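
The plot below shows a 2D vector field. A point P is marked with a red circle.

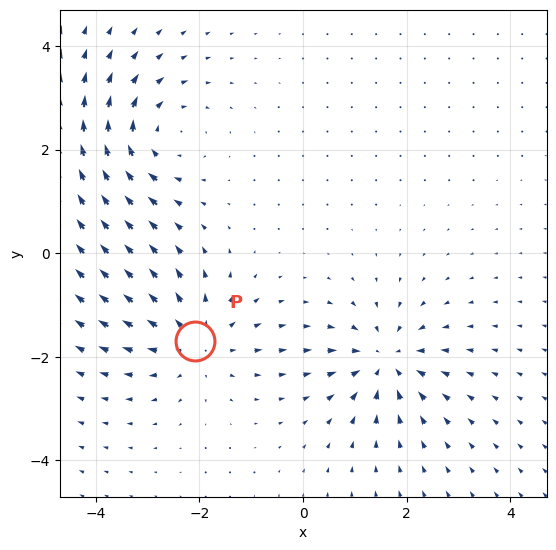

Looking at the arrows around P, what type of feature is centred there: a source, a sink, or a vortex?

At P (-2.1, -1.7) the arrows spread outward. Divergence about +4, curl ≈0 — positive divergence with near-zero curl is a source.

source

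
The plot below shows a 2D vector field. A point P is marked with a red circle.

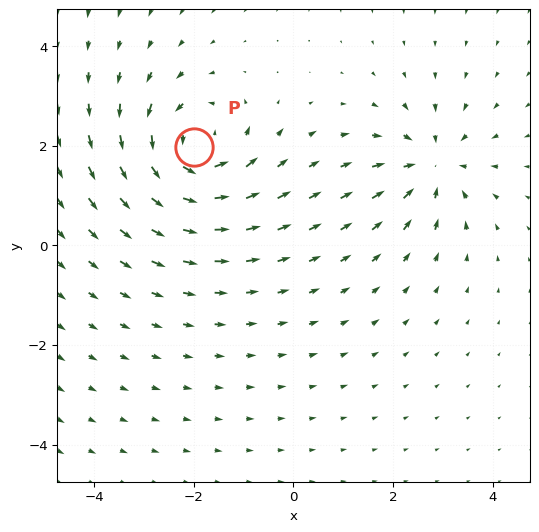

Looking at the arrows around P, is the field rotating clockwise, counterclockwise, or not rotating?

counterclockwise

Near P at (-2.0, 2.0) the arrows circulate counterclockwise. The curl (z-component) there is about +5; positive curl means counterclockwise rotation.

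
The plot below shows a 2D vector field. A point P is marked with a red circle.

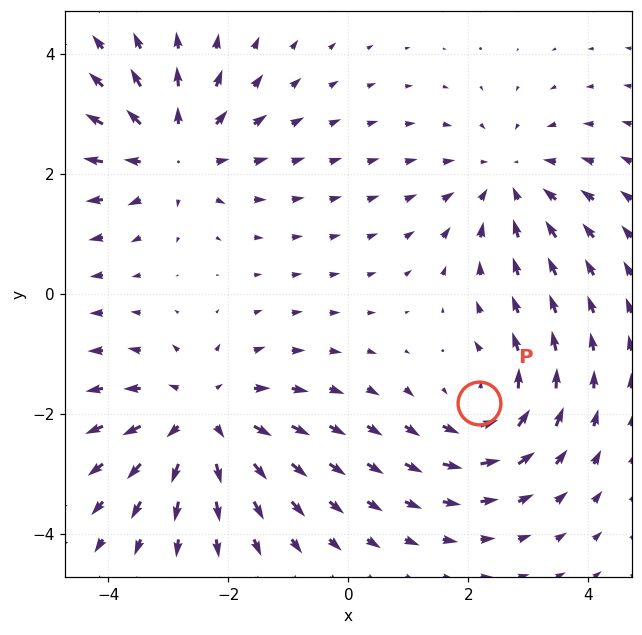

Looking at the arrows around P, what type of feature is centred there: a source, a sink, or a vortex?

vortex

At P (2.2, -1.8) the arrows circulate counterclockwise. Divergence ≈0, curl about +4 — near-zero divergence with nonzero curl is a vortex.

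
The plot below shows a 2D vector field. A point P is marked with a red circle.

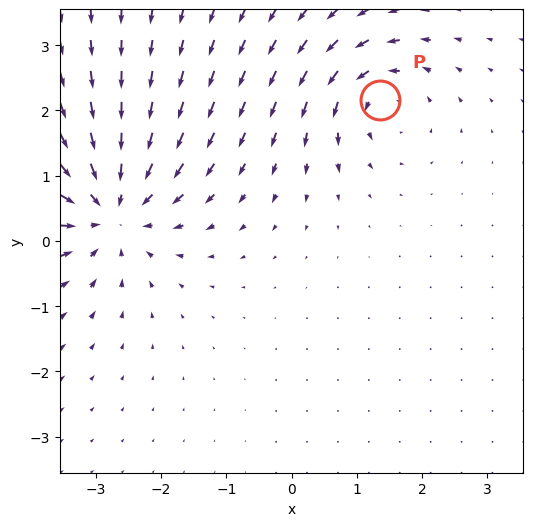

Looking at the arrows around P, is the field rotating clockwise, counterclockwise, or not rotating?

Near P at (1.4, 2.2) the arrows circulate counterclockwise. The curl (z-component) there is about +4; positive curl means counterclockwise rotation.

counterclockwise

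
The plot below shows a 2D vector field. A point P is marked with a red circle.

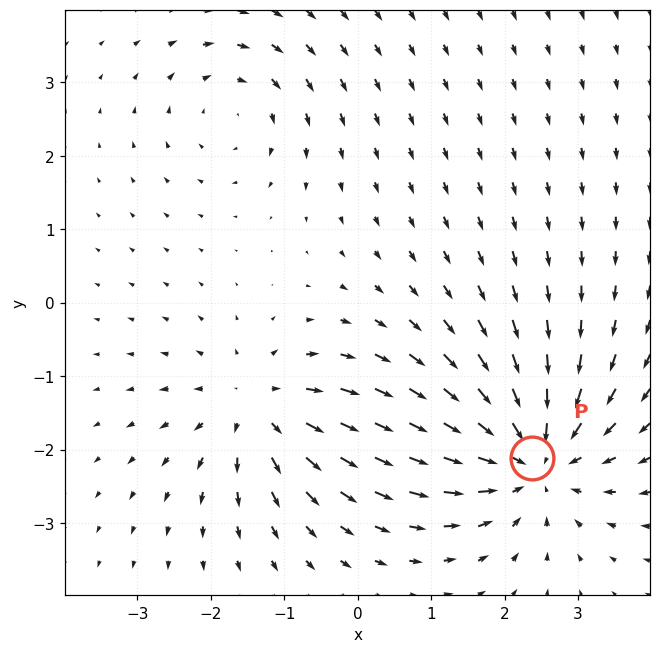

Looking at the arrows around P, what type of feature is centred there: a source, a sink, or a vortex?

At P (2.4, -2.1) the arrows converge inward. Divergence about -5, curl ≈0 — negative divergence with near-zero curl is a sink.

sink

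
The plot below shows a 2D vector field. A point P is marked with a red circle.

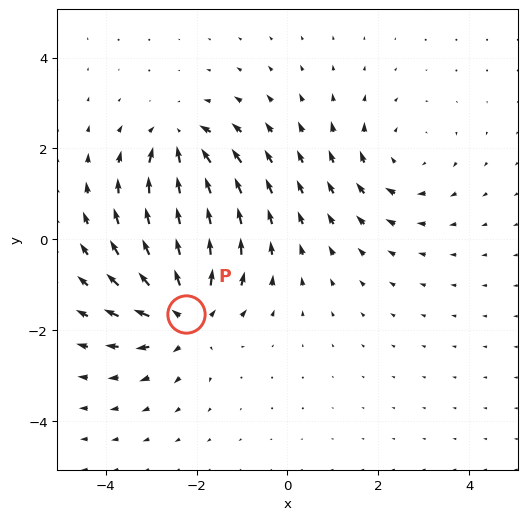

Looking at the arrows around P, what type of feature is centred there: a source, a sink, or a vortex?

source

At P (-2.2, -1.6) the arrows spread outward. Divergence about +5, curl ≈0 — positive divergence with near-zero curl is a source.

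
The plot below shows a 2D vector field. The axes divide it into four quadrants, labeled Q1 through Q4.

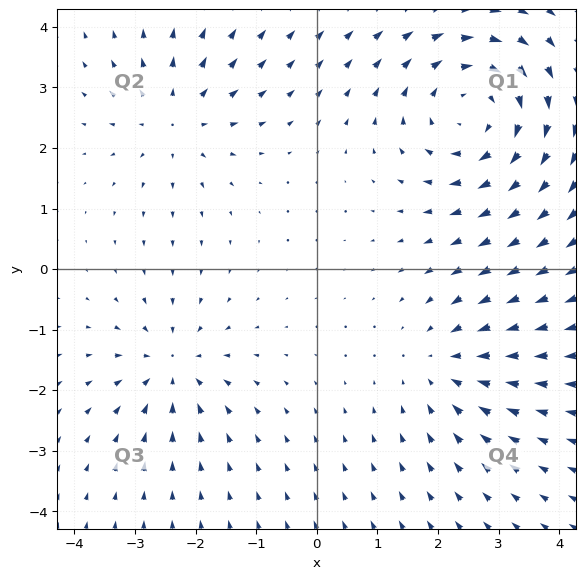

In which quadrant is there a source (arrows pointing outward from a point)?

Q2

The source sits at approximately (-2.3, 2.5), which lies in quadrant Q2. The divergence there is about +3, positive as expected for a source.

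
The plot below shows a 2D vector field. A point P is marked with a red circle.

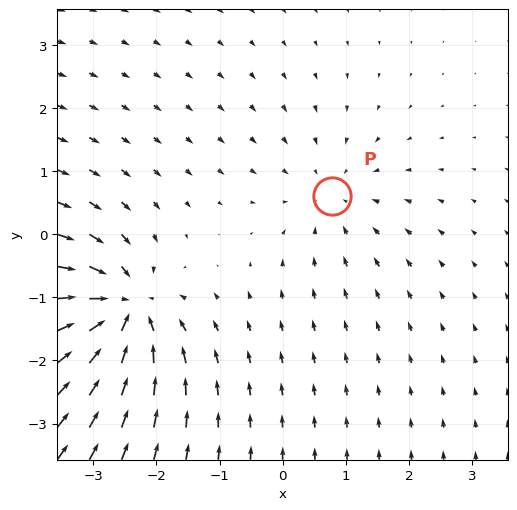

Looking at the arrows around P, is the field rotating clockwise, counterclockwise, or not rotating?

Near P at (0.8, 0.6) the arrows show no circulation. The curl there is ≈0.

not rotating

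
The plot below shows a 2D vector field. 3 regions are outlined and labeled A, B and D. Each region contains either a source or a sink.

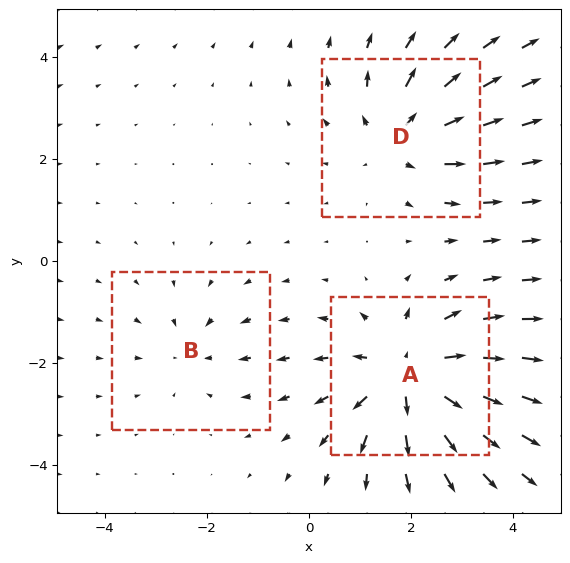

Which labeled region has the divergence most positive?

A

Divergence at each region's feature centre — A: about +5, B: about -2, D: about +3. Region A is most positive.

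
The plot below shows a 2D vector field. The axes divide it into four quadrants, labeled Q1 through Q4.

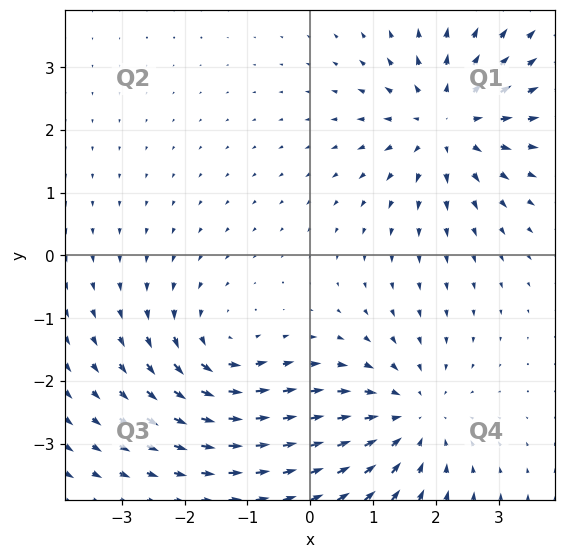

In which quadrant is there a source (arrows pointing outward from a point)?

The source sits at approximately (2.2, 2.1), which lies in quadrant Q1. The divergence there is about +5, positive as expected for a source.

Q1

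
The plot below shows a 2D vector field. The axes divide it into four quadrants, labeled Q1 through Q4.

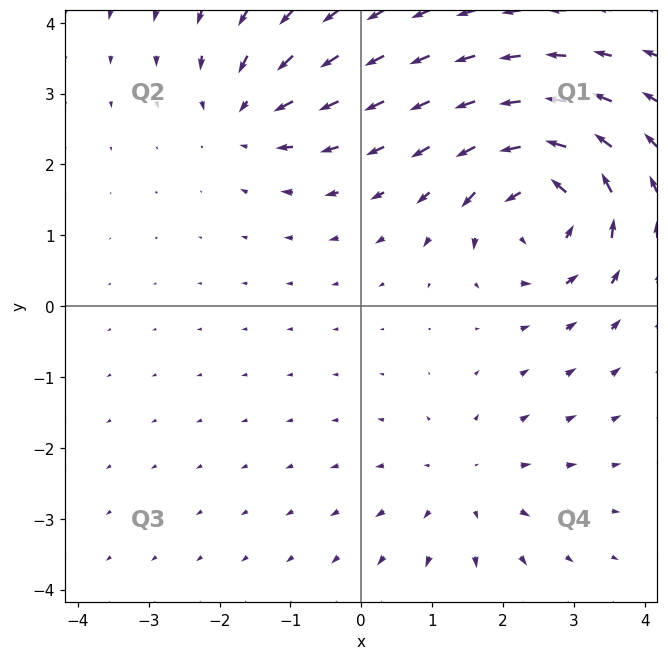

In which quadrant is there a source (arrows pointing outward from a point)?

Q4

The source sits at approximately (1.5, -2.5), which lies in quadrant Q4. The divergence there is about +2, positive as expected for a source.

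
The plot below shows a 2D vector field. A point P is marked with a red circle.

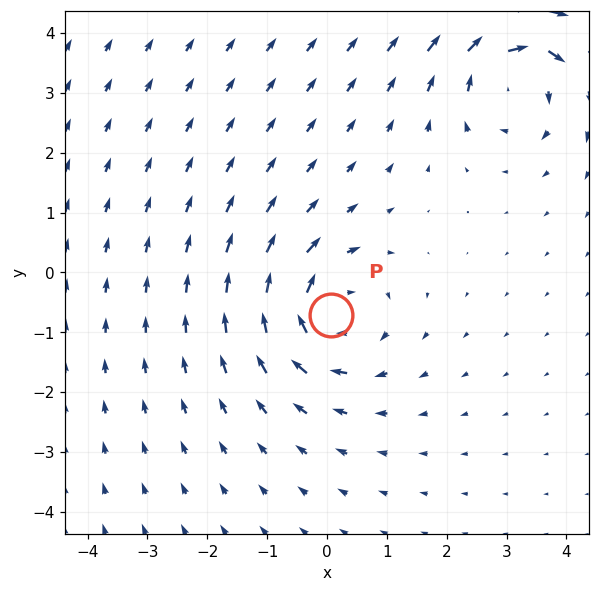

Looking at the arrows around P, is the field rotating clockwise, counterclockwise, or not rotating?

Near P at (0.1, -0.7) the arrows circulate clockwise. The curl (z-component) there is about -5; negative curl means clockwise rotation.

clockwise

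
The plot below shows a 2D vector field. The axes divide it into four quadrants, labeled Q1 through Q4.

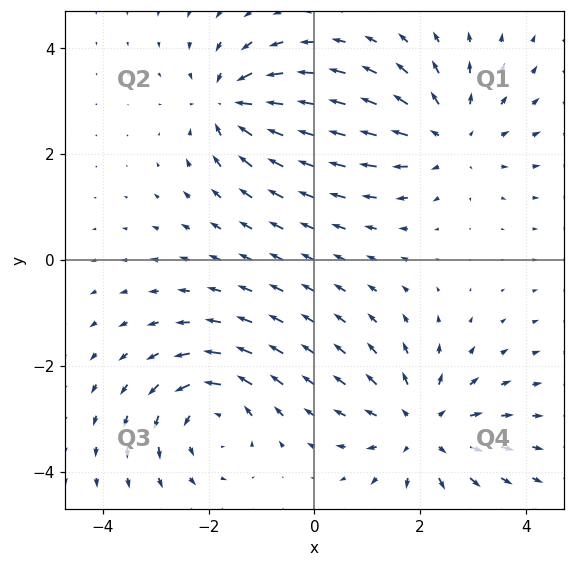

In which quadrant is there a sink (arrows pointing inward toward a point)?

Q2

The sink sits at approximately (-1.6, 3.0), which lies in quadrant Q2. The divergence there is about -4, negative as expected for a sink.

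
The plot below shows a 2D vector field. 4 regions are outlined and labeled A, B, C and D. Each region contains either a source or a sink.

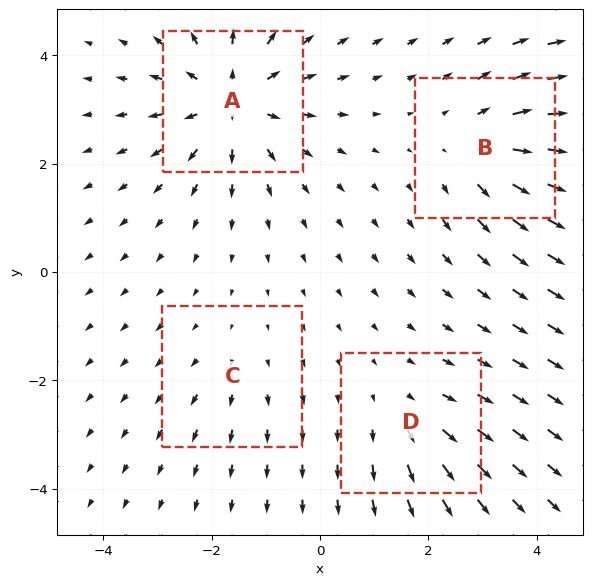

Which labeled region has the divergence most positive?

A

Divergence at each region's feature centre — A: about +6, B: about +4, C: about +2, D: about +3. Region A is most positive.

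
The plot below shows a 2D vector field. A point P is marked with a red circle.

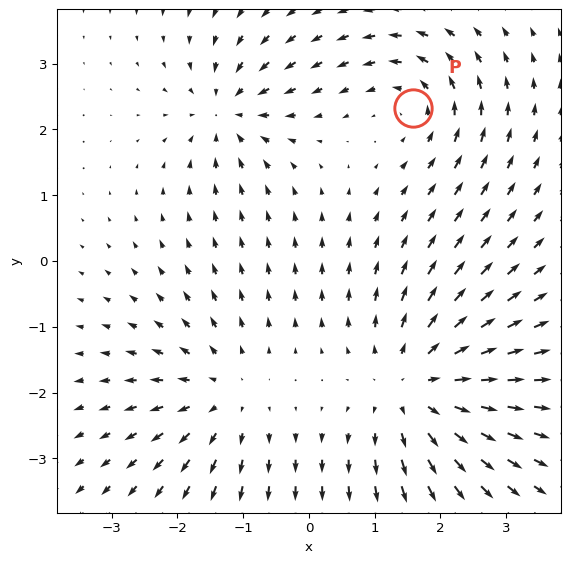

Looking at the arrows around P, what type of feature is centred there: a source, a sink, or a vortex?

vortex

At P (1.6, 2.3) the arrows circulate counterclockwise. Divergence ≈0, curl about +3 — near-zero divergence with nonzero curl is a vortex.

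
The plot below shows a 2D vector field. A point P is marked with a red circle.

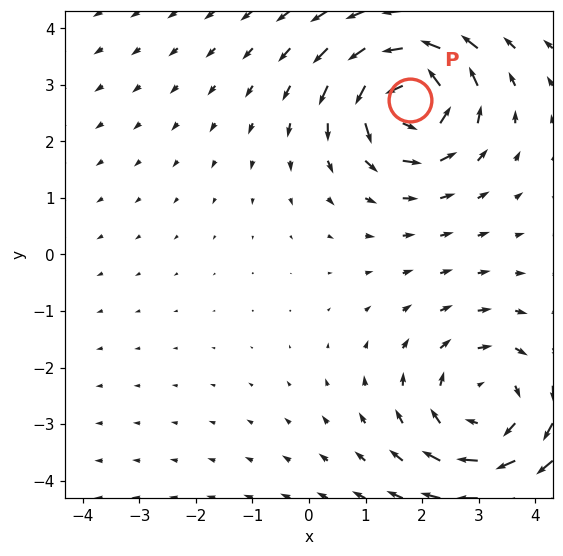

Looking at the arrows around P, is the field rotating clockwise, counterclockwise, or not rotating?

counterclockwise

Near P at (1.8, 2.7) the arrows circulate counterclockwise. The curl (z-component) there is about +6; positive curl means counterclockwise rotation.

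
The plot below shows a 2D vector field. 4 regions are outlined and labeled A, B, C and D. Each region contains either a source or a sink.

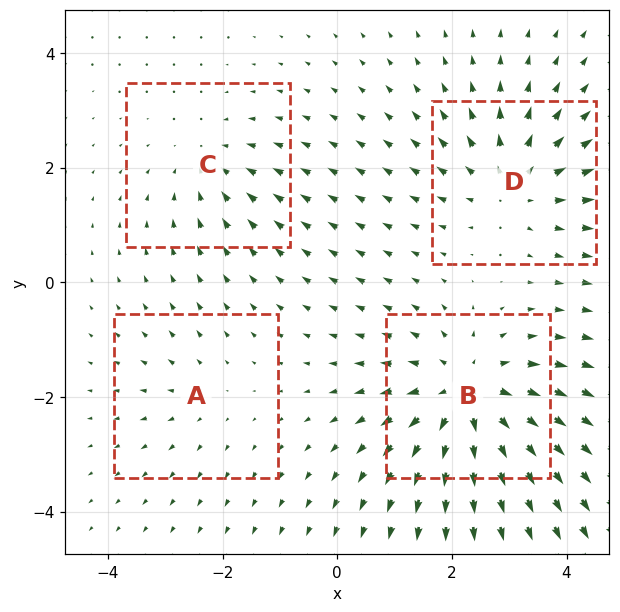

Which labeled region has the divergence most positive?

B

Divergence at each region's feature centre — A: about +2, B: about +6, C: about -3, D: about +4. Region B is most positive.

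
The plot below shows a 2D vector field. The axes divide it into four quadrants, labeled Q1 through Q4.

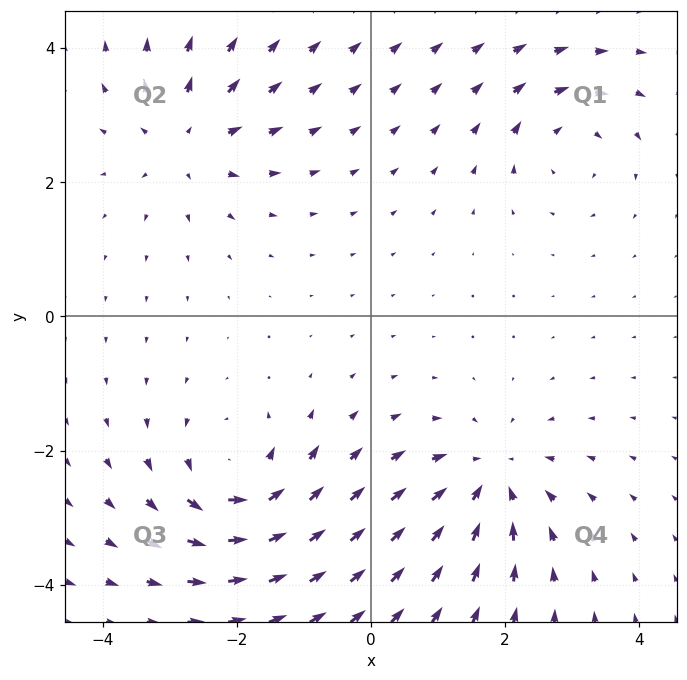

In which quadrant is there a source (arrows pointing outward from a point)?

Q2

The source sits at approximately (-2.8, 2.6), which lies in quadrant Q2. The divergence there is about +4, positive as expected for a source.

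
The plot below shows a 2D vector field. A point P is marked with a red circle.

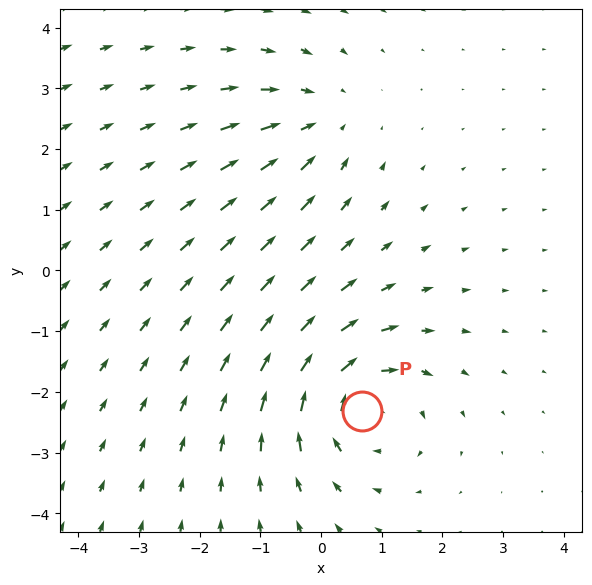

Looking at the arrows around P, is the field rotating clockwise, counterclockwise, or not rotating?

clockwise

Near P at (0.7, -2.3) the arrows circulate clockwise. The curl (z-component) there is about -5; negative curl means clockwise rotation.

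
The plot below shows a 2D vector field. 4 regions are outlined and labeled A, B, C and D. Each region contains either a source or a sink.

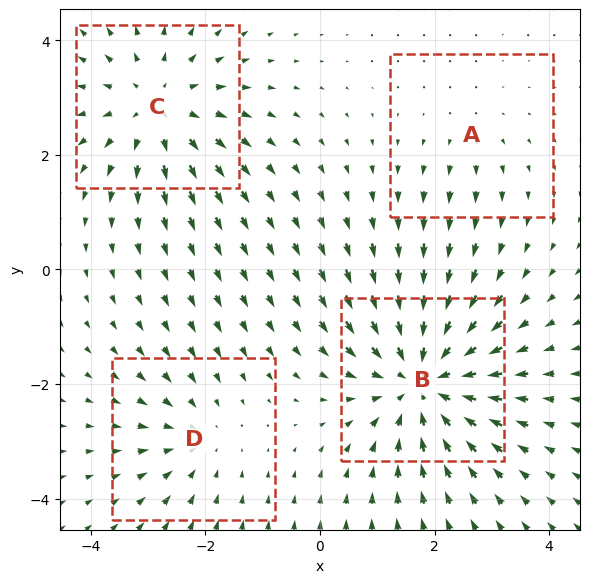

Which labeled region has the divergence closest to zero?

A

Divergence at each region's feature centre — A: about +2, B: about -6, C: about +4, D: about -3. Region A is closest to zero.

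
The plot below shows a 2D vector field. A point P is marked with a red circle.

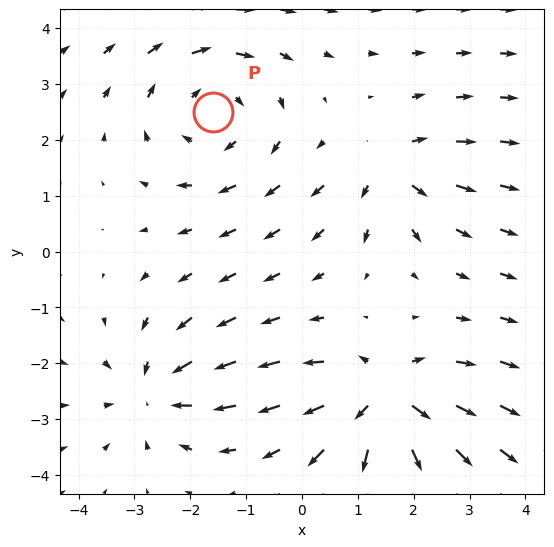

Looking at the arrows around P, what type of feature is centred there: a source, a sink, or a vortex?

At P (-1.6, 2.5) the arrows circulate clockwise. Divergence ≈0, curl about -3 — near-zero divergence with nonzero curl is a vortex.

vortex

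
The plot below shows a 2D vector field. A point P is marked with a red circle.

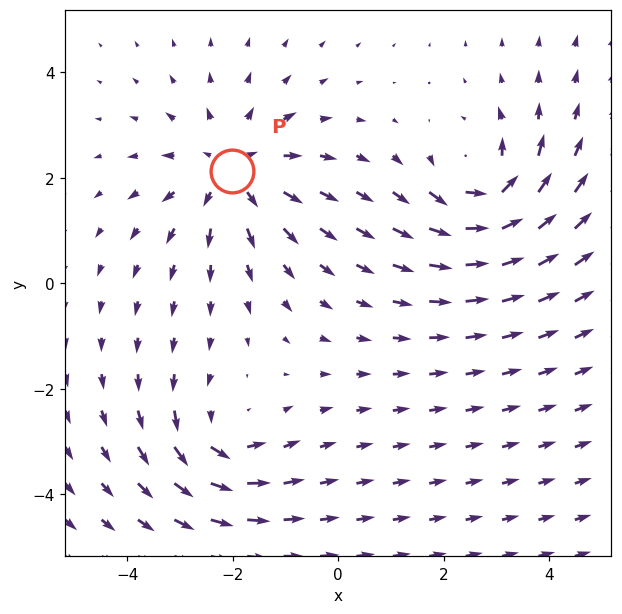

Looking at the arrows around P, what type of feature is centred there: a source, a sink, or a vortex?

At P (-2.0, 2.1) the arrows spread outward. Divergence about +5, curl ≈0 — positive divergence with near-zero curl is a source.

source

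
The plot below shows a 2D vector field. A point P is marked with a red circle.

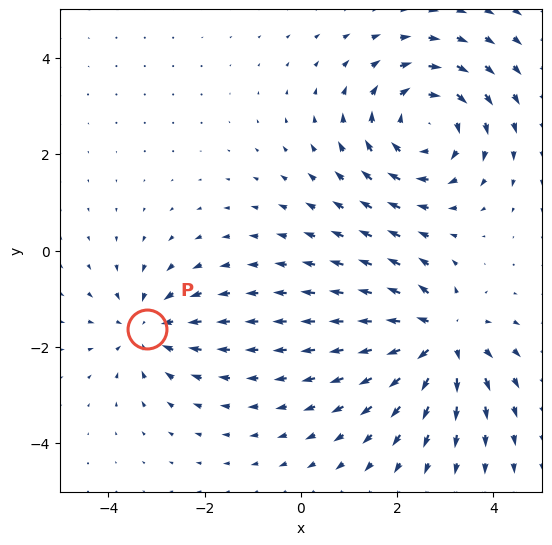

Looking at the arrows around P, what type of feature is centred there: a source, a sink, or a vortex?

At P (-3.2, -1.6) the arrows converge inward. Divergence about -4, curl ≈0 — negative divergence with near-zero curl is a sink.

sink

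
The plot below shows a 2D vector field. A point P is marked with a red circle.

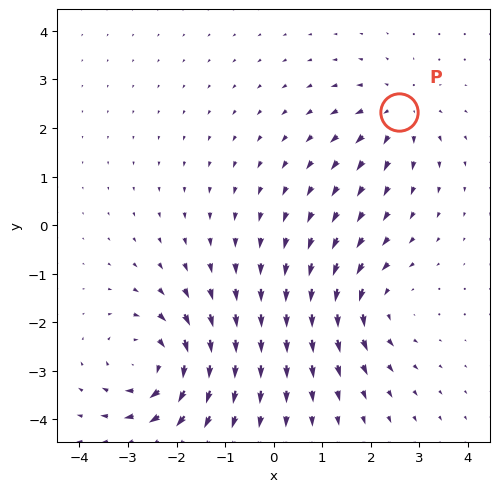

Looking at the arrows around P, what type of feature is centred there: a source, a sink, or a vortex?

At P (2.6, 2.3) the arrows spread outward. Divergence about +3, curl ≈0 — positive divergence with near-zero curl is a source.

source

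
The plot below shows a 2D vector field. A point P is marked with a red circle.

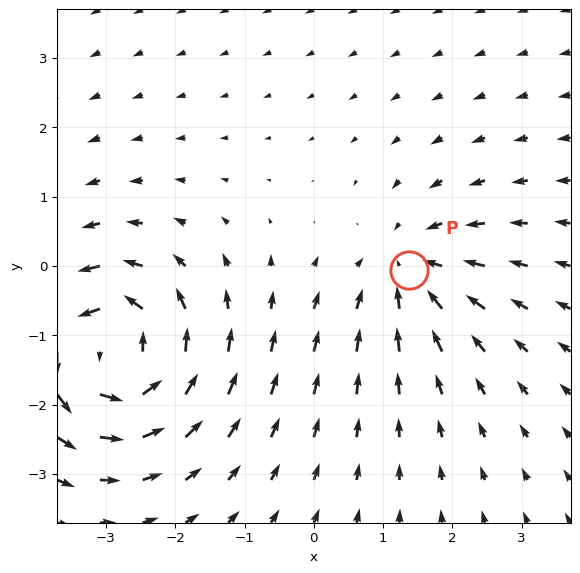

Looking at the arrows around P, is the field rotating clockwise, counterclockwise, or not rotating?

not rotating

Near P at (1.4, -0.1) the arrows show no circulation. The curl there is ≈0.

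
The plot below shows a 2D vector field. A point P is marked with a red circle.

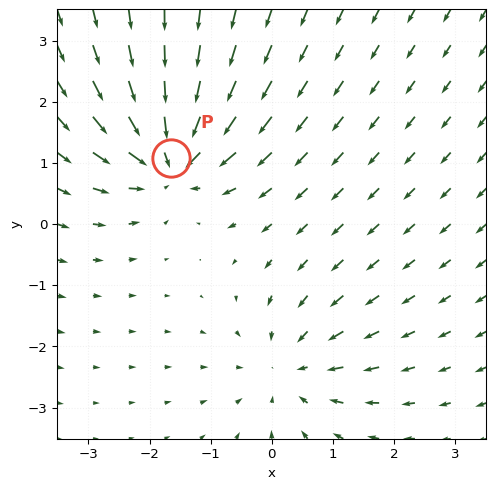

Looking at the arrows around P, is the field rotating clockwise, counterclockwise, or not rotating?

not rotating

Near P at (-1.7, 1.1) the arrows show no circulation. The curl there is ≈0.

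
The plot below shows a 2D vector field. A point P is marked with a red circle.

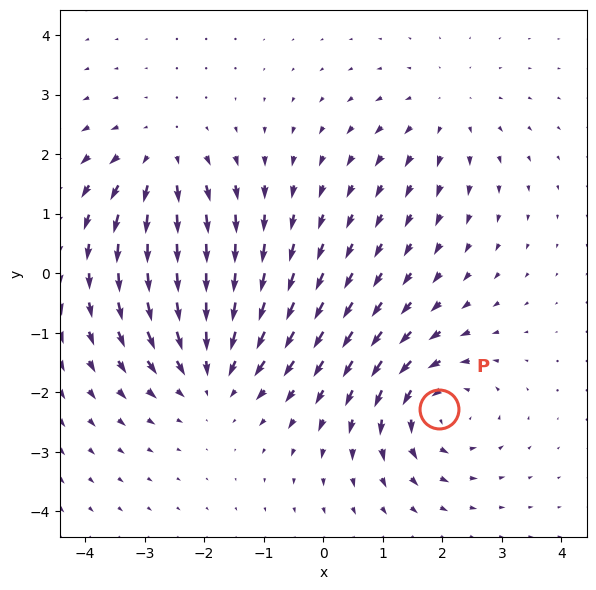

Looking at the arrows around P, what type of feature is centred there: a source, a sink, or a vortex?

At P (1.9, -2.3) the arrows circulate counterclockwise. Divergence ≈0, curl about +5 — near-zero divergence with nonzero curl is a vortex.

vortex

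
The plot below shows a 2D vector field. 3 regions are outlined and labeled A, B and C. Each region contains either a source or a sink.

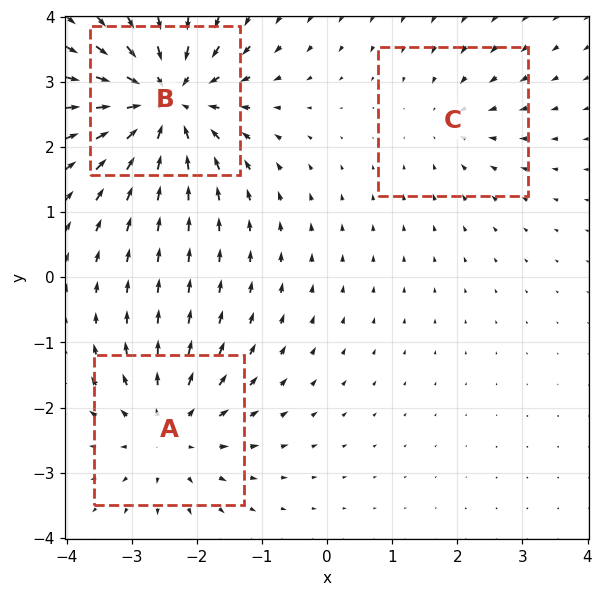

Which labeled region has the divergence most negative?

Divergence at each region's feature centre — A: about +3, B: about -5, C: about -2. Region B is most negative.

B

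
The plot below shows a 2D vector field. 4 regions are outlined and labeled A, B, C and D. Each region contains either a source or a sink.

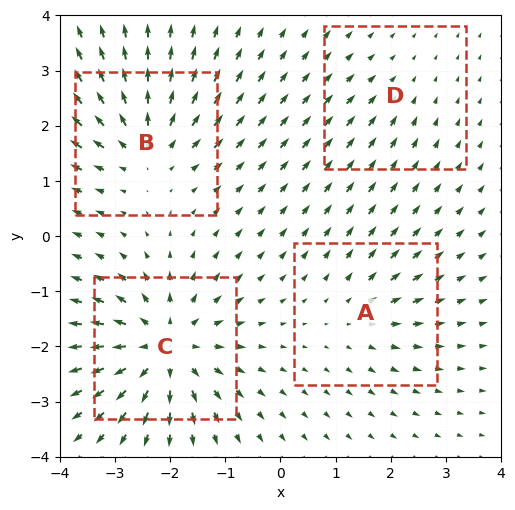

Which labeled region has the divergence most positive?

Divergence at each region's feature centre — A: about +3, B: about +6, C: about +8, D: about -2. Region C is most positive.

C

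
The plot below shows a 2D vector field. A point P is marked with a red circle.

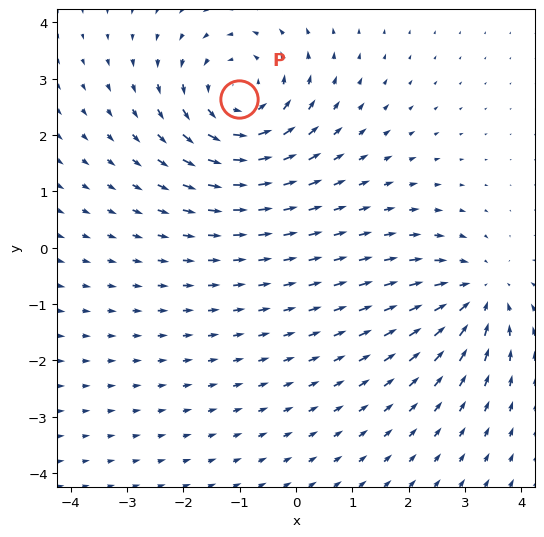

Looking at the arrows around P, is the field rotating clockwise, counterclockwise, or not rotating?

Near P at (-1.0, 2.6) the arrows circulate counterclockwise. The curl (z-component) there is about +4; positive curl means counterclockwise rotation.

counterclockwise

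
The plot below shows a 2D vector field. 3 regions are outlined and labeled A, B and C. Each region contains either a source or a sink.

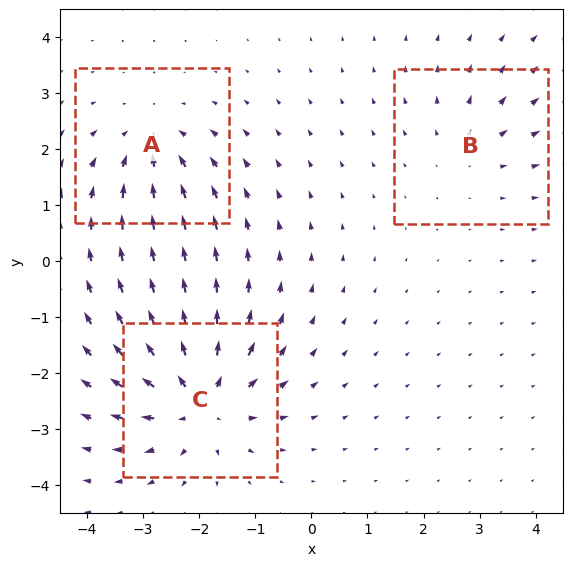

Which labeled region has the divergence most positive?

Divergence at each region's feature centre — A: about -3, B: about +2, C: about +5. Region C is most positive.

C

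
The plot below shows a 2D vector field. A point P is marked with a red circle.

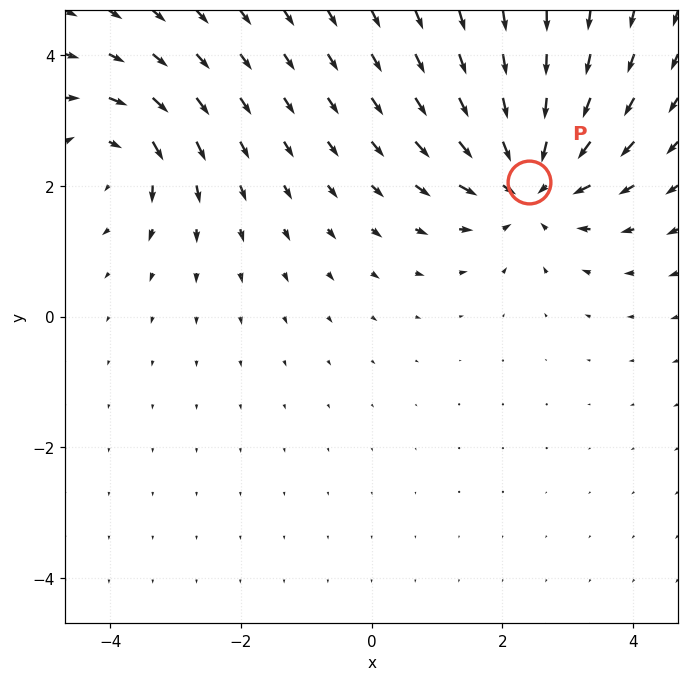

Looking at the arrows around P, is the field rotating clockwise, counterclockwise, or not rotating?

Near P at (2.4, 2.1) the arrows show no circulation. The curl there is ≈0.

not rotating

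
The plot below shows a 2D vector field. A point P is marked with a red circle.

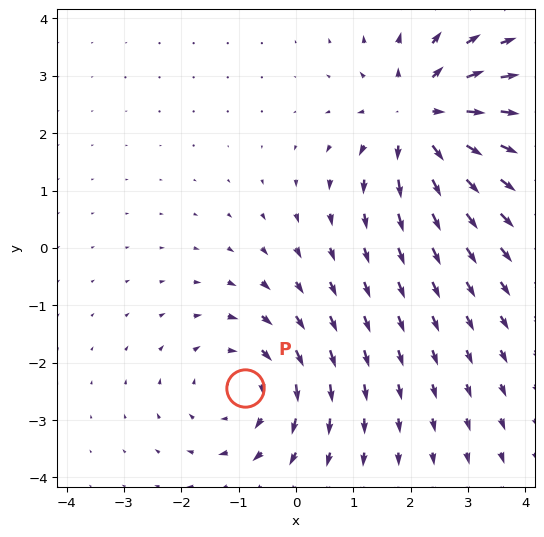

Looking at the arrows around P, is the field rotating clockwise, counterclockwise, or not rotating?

clockwise

Near P at (-0.9, -2.4) the arrows circulate clockwise. The curl (z-component) there is about -2; negative curl means clockwise rotation.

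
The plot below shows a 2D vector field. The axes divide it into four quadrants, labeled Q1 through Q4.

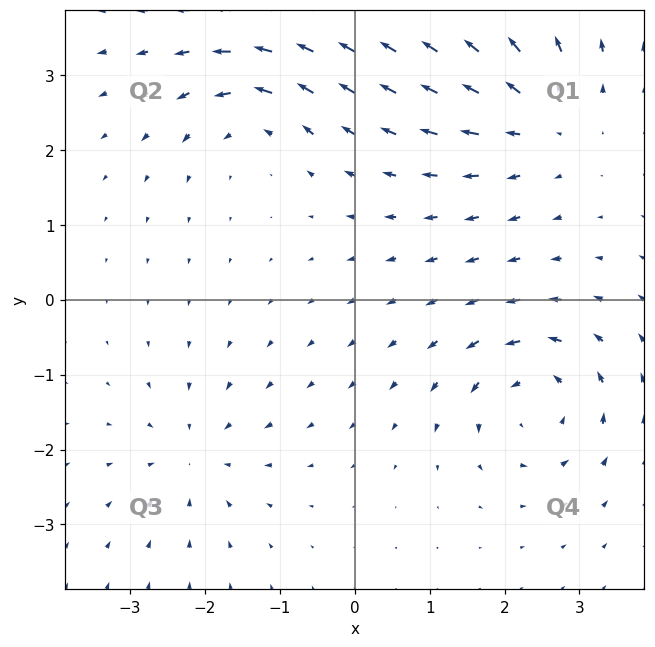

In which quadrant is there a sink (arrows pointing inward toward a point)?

Q3

The sink sits at approximately (-2.1, -2.1), which lies in quadrant Q3. The divergence there is about -4, negative as expected for a sink.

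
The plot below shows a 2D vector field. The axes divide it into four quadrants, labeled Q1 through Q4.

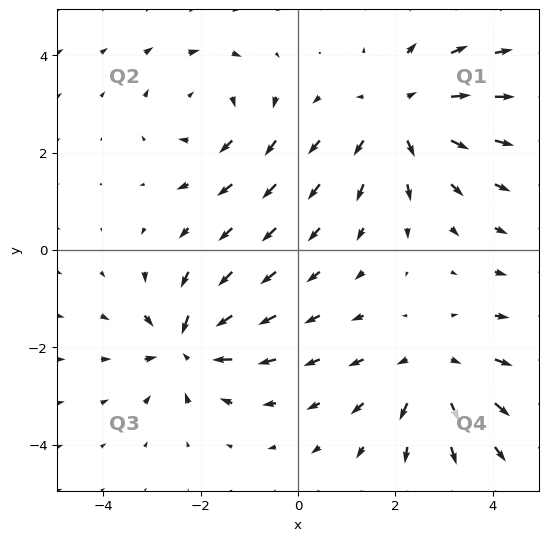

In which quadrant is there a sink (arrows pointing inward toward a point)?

The sink sits at approximately (-2.3, -2.0), which lies in quadrant Q3. The divergence there is about -5, negative as expected for a sink.

Q3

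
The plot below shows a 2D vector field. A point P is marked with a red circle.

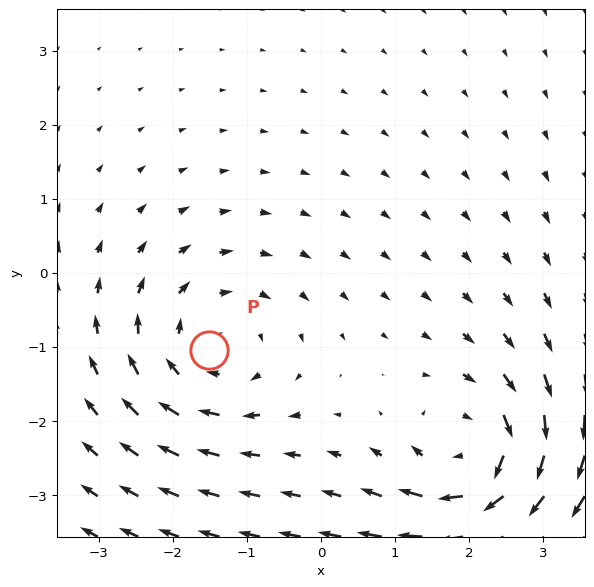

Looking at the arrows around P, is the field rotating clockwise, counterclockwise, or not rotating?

clockwise

Near P at (-1.5, -1.0) the arrows circulate clockwise. The curl (z-component) there is about -3; negative curl means clockwise rotation.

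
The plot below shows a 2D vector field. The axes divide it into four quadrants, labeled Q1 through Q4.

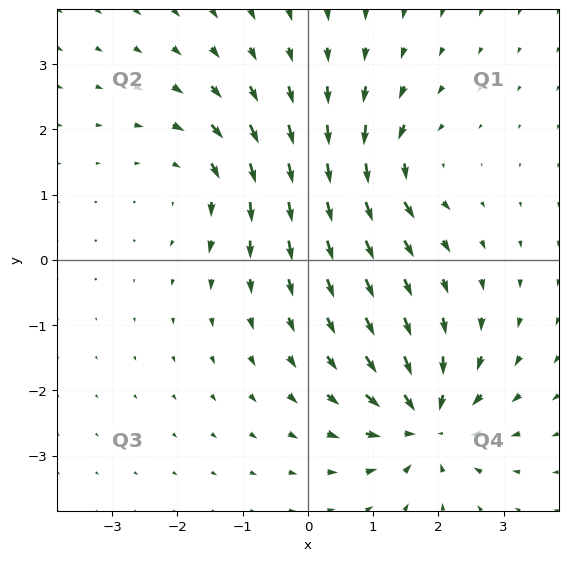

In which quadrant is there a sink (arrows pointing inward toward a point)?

Q4

The sink sits at approximately (1.8, -2.5), which lies in quadrant Q4. The divergence there is about -5, negative as expected for a sink.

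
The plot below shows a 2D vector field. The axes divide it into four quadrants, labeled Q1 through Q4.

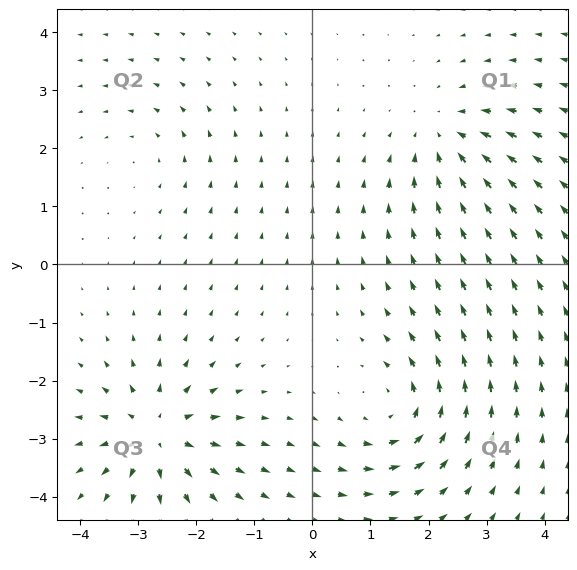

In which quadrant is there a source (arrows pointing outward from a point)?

The source sits at approximately (-2.7, -2.9), which lies in quadrant Q3. The divergence there is about +6, positive as expected for a source.

Q3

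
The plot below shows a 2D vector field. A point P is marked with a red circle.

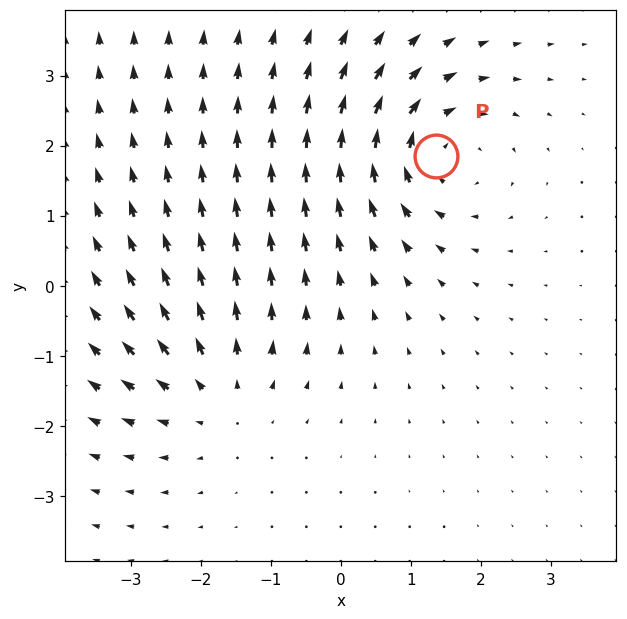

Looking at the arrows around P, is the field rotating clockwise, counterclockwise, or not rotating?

Near P at (1.4, 1.9) the arrows circulate clockwise. The curl (z-component) there is about -4; negative curl means clockwise rotation.

clockwise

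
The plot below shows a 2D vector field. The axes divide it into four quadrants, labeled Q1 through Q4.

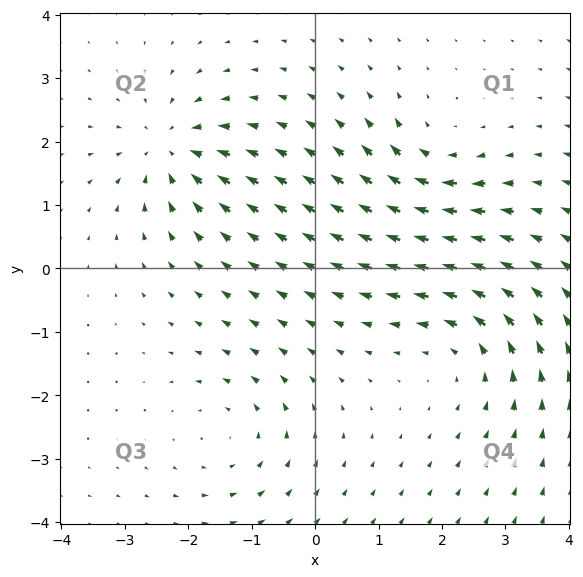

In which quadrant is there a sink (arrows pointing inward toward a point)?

Q2

The sink sits at approximately (-2.3, 1.9), which lies in quadrant Q2. The divergence there is about -6, negative as expected for a sink.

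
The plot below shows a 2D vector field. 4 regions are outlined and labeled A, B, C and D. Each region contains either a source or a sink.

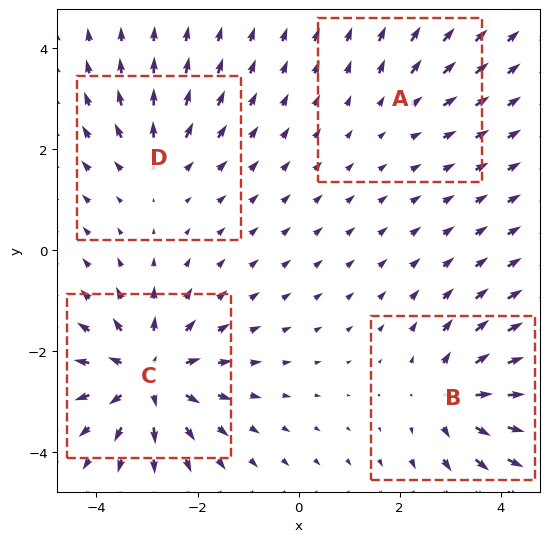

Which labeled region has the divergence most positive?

C

Divergence at each region's feature centre — A: about +2, B: about +6, C: about +7, D: about +4. Region C is most positive.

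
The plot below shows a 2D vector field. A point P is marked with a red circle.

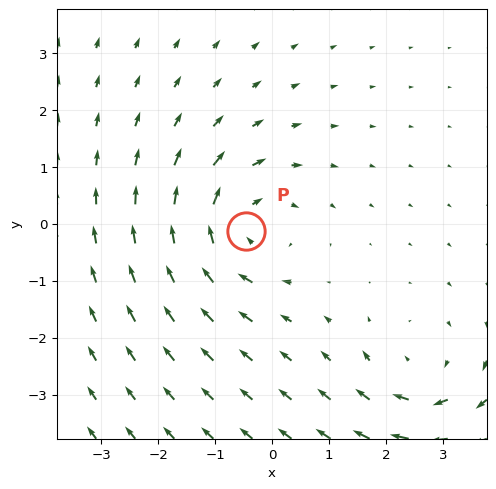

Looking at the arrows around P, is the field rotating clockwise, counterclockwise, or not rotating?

Near P at (-0.4, -0.1) the arrows circulate clockwise. The curl (z-component) there is about -3; negative curl means clockwise rotation.

clockwise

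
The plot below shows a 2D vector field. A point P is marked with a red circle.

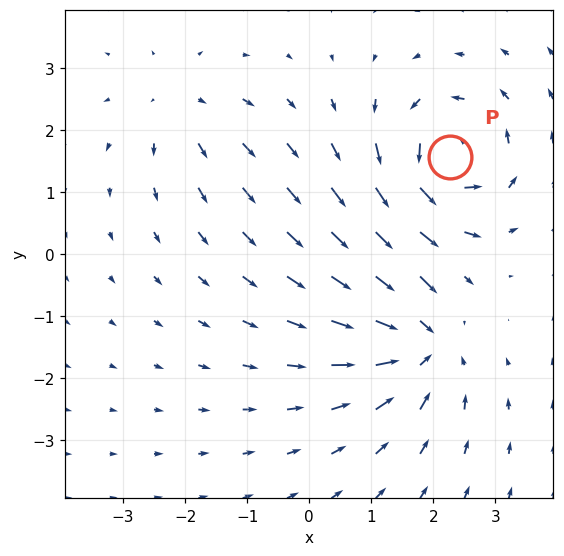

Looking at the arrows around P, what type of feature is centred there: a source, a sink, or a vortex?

At P (2.3, 1.6) the arrows circulate counterclockwise. Divergence ≈0, curl about +6 — near-zero divergence with nonzero curl is a vortex.

vortex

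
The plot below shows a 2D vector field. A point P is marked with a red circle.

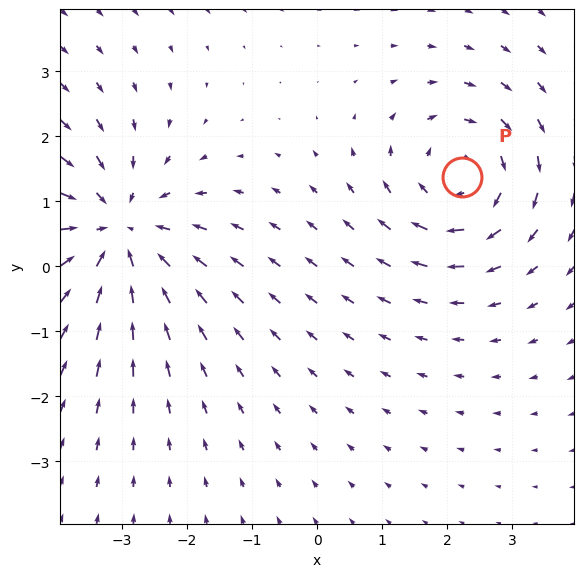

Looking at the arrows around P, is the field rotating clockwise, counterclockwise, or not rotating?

clockwise

Near P at (2.2, 1.4) the arrows circulate clockwise. The curl (z-component) there is about -3; negative curl means clockwise rotation.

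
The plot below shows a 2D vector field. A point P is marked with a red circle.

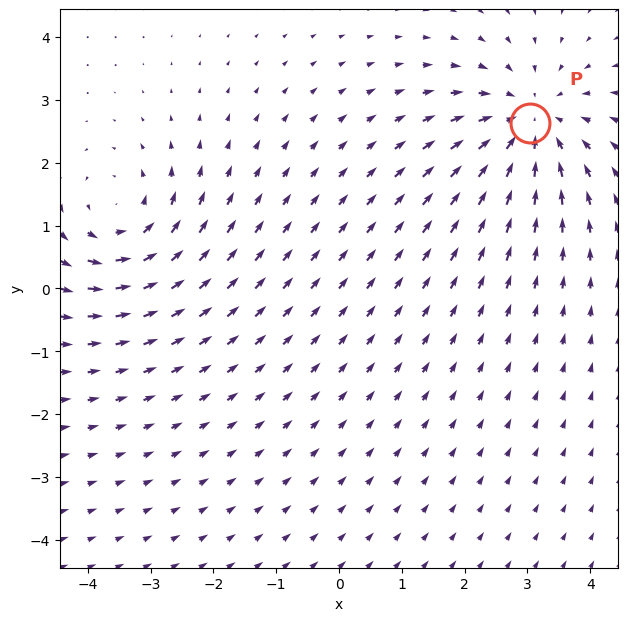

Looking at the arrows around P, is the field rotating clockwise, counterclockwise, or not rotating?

not rotating

Near P at (3.0, 2.6) the arrows show no circulation. The curl there is ≈0.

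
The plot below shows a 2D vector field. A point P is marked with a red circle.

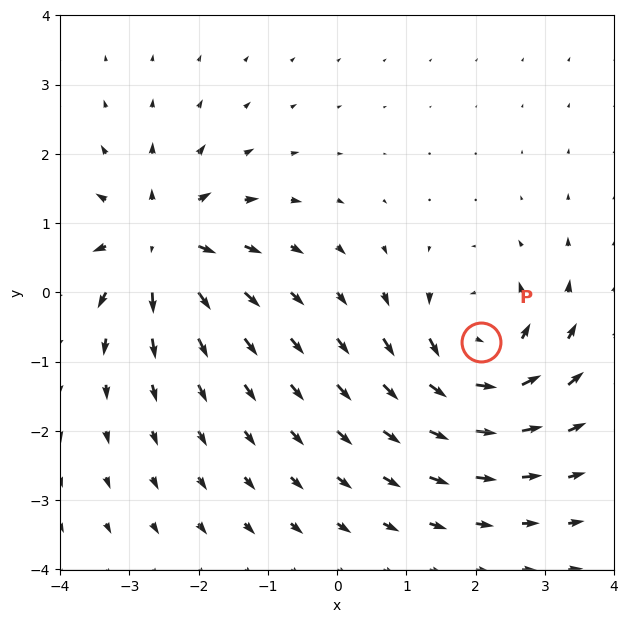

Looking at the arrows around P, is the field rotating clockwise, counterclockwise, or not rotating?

Near P at (2.1, -0.7) the arrows circulate counterclockwise. The curl (z-component) there is about +5; positive curl means counterclockwise rotation.

counterclockwise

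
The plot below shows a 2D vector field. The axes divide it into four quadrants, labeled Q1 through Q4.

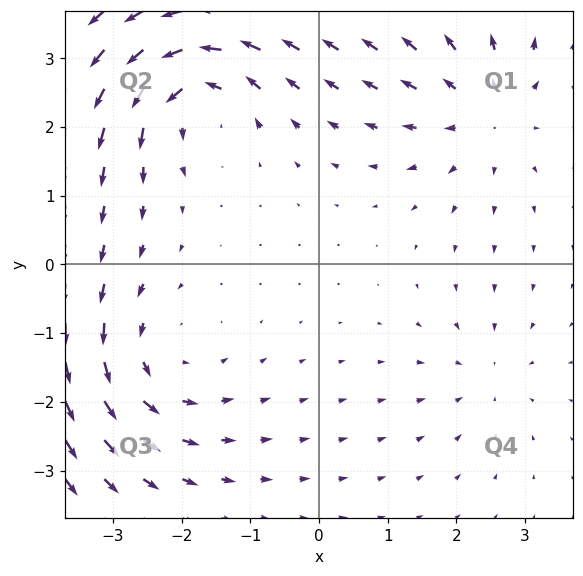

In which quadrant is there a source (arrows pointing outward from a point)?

Q1

The source sits at approximately (2.4, 2.3), which lies in quadrant Q1. The divergence there is about +4, positive as expected for a source.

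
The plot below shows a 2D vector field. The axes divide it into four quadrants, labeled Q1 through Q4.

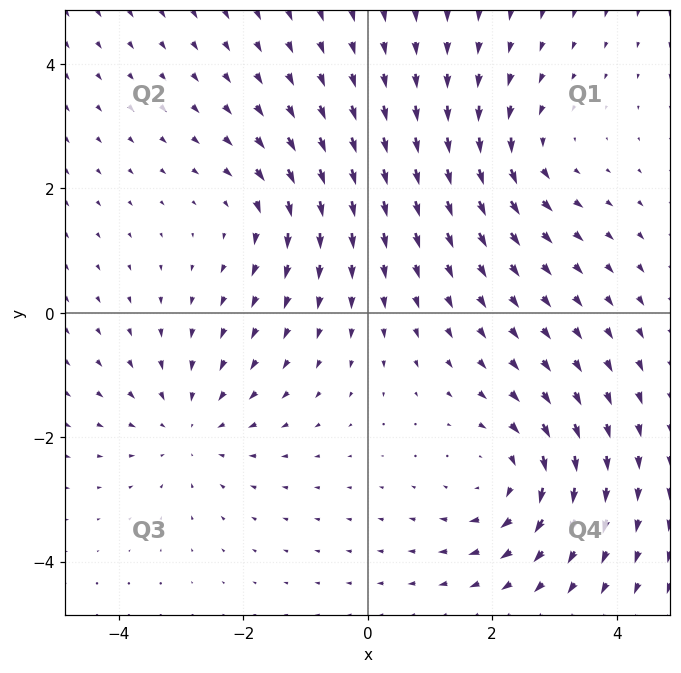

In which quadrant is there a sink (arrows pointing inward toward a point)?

The sink sits at approximately (-2.9, -1.8), which lies in quadrant Q3. The divergence there is about -3, negative as expected for a sink.

Q3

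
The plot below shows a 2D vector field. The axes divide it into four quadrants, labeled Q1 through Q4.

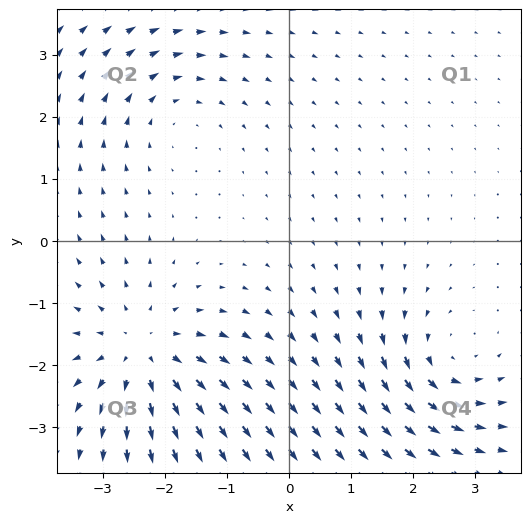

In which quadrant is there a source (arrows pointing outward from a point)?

The source sits at approximately (-2.4, -1.8), which lies in quadrant Q3. The divergence there is about +4, positive as expected for a source.

Q3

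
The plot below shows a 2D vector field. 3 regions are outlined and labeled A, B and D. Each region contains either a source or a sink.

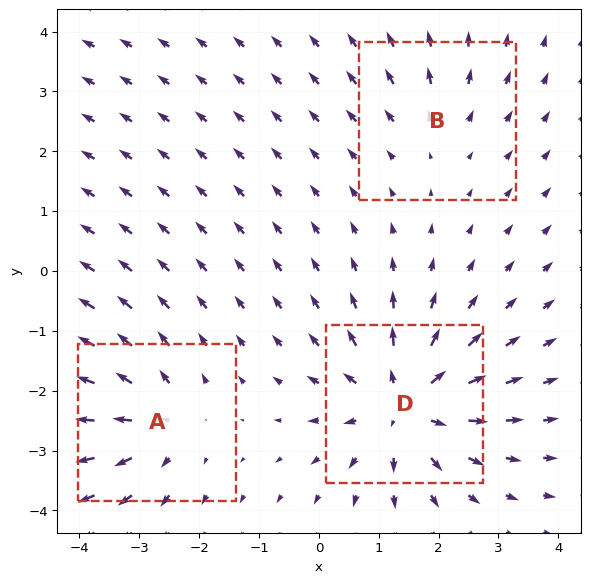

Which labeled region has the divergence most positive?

D

Divergence at each region's feature centre — A: about +4, B: about +2, D: about +5. Region D is most positive.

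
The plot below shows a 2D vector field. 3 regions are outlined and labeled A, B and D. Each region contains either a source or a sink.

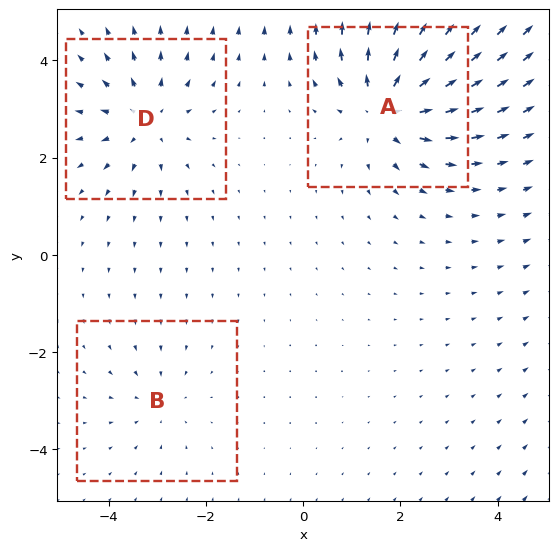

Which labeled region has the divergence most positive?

A

Divergence at each region's feature centre — A: about +5, B: about -2, D: about +4. Region A is most positive.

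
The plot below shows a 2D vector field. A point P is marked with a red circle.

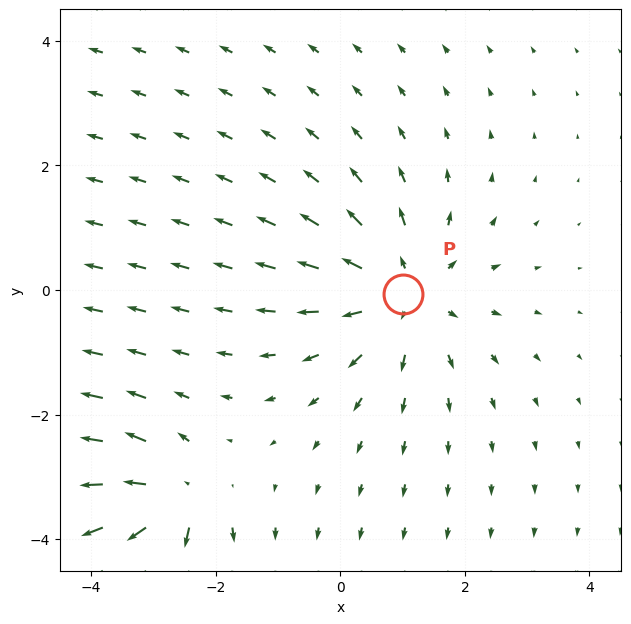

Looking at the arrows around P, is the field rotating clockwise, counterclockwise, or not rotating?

Near P at (1.0, -0.1) the arrows show no circulation. The curl there is ≈0.

not rotating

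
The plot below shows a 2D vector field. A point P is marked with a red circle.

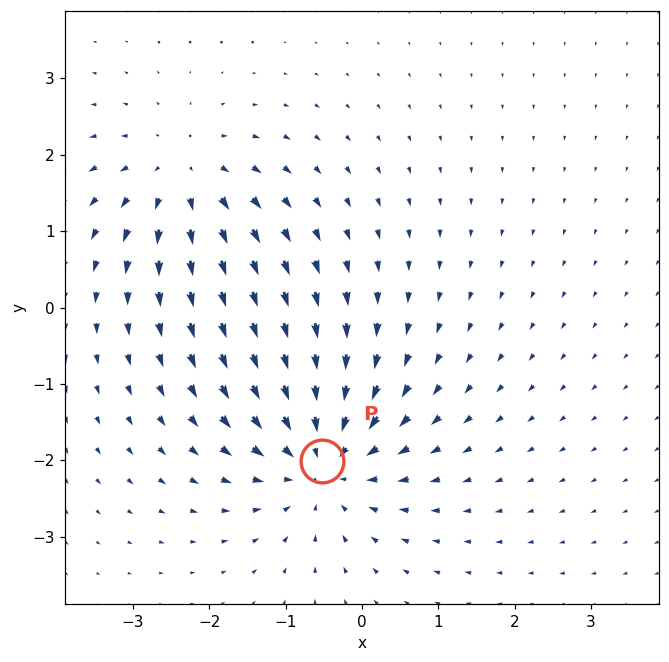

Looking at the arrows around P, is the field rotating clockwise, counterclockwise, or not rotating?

not rotating

Near P at (-0.5, -2.0) the arrows show no circulation. The curl there is ≈0.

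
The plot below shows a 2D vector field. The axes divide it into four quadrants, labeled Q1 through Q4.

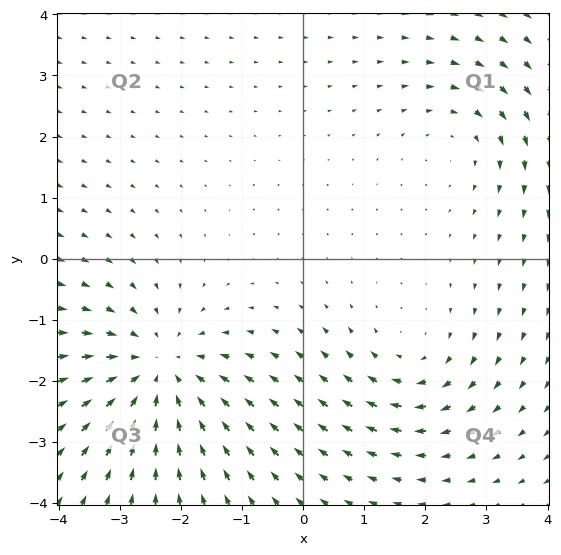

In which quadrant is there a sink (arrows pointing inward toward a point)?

Q3

The sink sits at approximately (-2.3, -1.8), which lies in quadrant Q3. The divergence there is about -4, negative as expected for a sink.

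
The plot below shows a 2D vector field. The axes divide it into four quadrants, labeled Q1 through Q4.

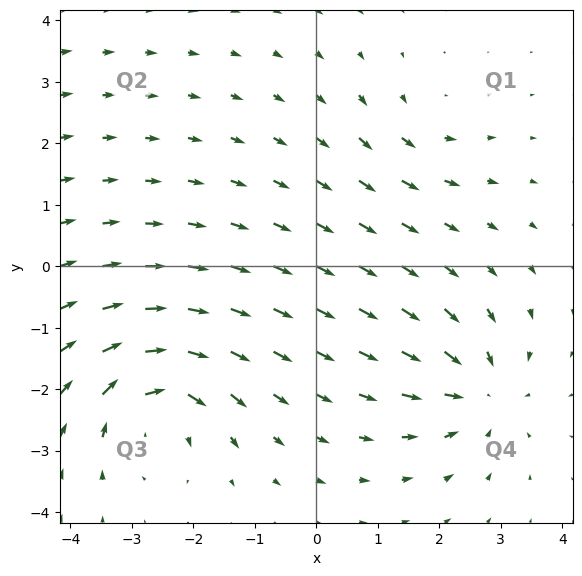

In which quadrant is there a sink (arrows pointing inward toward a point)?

Q4

The sink sits at approximately (2.6, -2.0), which lies in quadrant Q4. The divergence there is about -5, negative as expected for a sink.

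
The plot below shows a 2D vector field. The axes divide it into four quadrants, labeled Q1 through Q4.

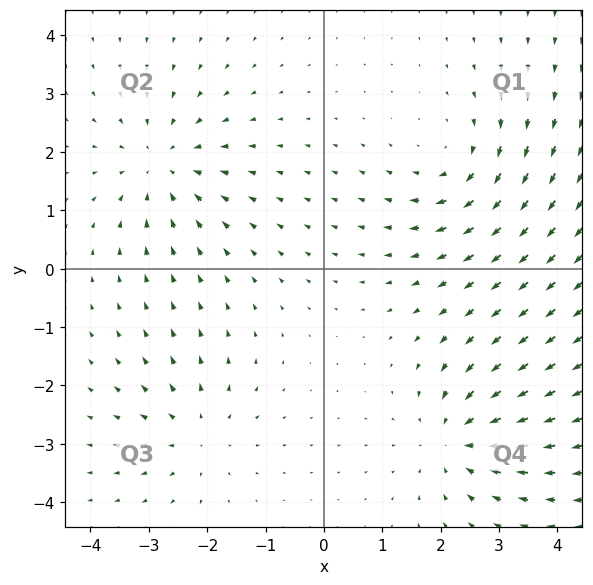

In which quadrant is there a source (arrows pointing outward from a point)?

The source sits at approximately (-2.1, -2.8), which lies in quadrant Q3. The divergence there is about +4, positive as expected for a source.

Q3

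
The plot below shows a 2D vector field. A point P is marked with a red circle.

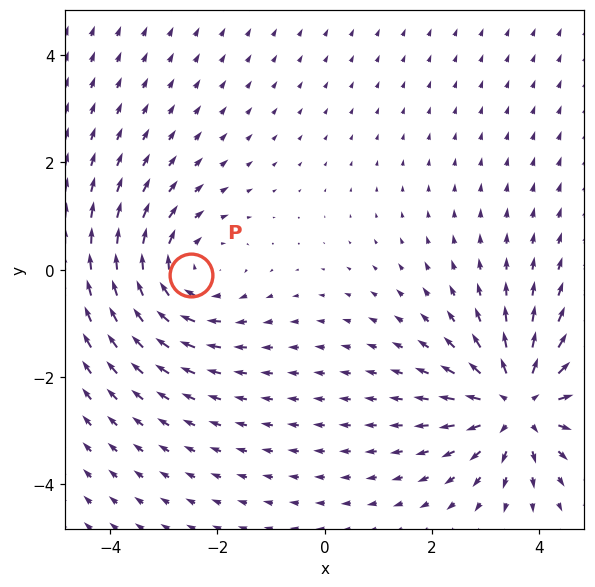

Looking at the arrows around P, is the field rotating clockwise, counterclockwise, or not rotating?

Near P at (-2.5, -0.1) the arrows circulate clockwise. The curl (z-component) there is about -3; negative curl means clockwise rotation.

clockwise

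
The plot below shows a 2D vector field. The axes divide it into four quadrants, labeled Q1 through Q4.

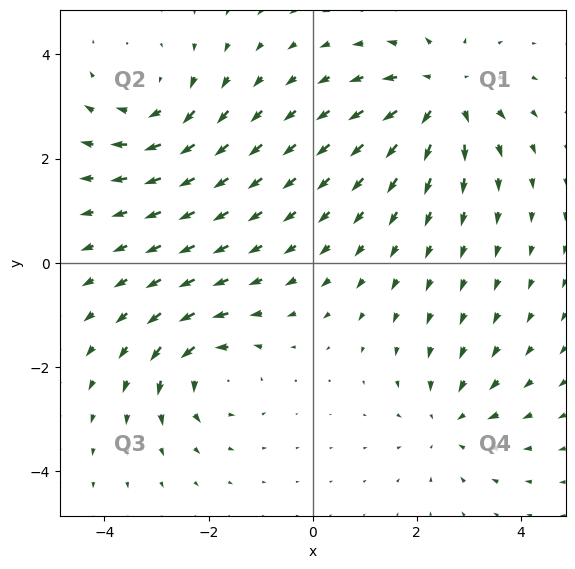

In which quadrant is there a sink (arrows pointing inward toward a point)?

The sink sits at approximately (2.6, -3.1), which lies in quadrant Q4. The divergence there is about -3, negative as expected for a sink.

Q4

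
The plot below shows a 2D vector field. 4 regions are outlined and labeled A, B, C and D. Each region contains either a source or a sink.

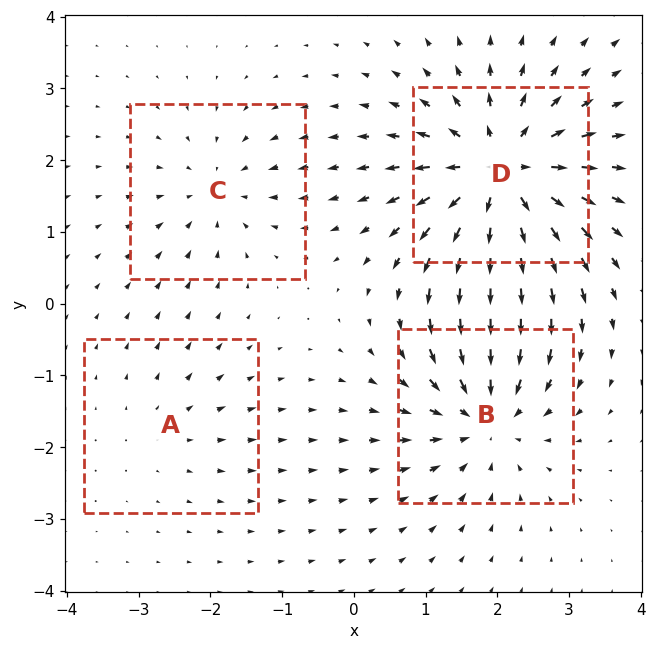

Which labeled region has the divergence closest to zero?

A

Divergence at each region's feature centre — A: about +2, B: about -6, C: about -3, D: about +8. Region A is closest to zero.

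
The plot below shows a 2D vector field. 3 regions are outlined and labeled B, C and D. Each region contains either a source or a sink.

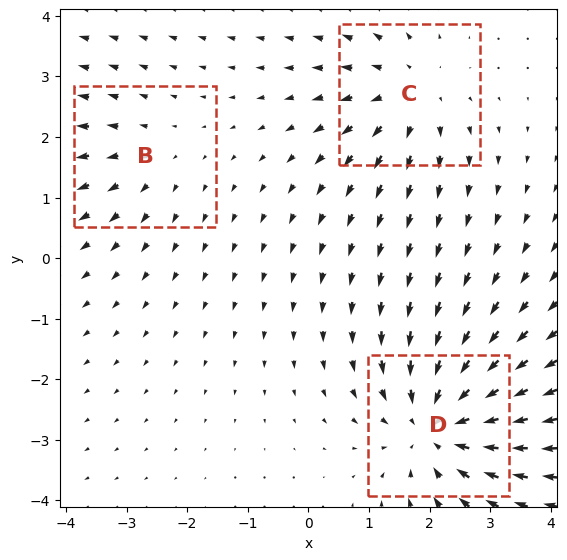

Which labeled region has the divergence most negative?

D

Divergence at each region's feature centre — B: about +2, C: about +3, D: about -5. Region D is most negative.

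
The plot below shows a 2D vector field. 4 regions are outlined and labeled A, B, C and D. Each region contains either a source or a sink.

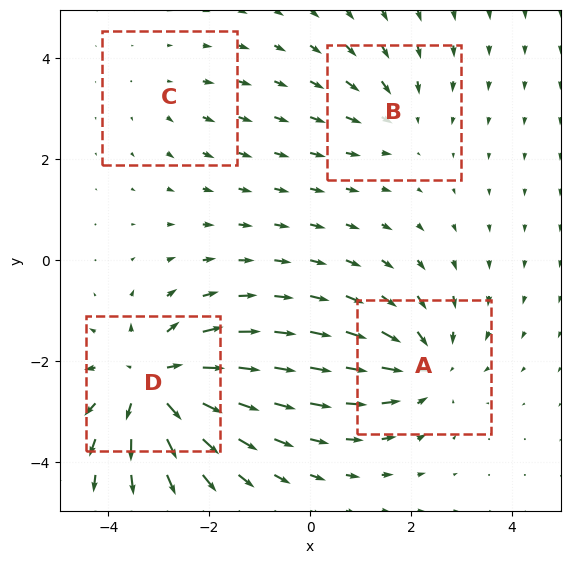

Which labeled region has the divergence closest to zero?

C

Divergence at each region's feature centre — A: about -5, B: about -3, C: about +2, D: about +7. Region C is closest to zero.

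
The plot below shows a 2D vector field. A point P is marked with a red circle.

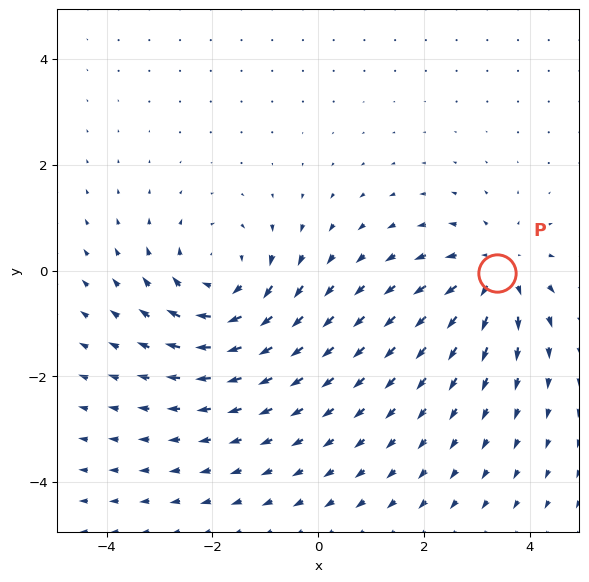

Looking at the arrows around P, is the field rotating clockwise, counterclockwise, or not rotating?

Near P at (3.4, -0.0) the arrows show no circulation. The curl there is ≈0.

not rotating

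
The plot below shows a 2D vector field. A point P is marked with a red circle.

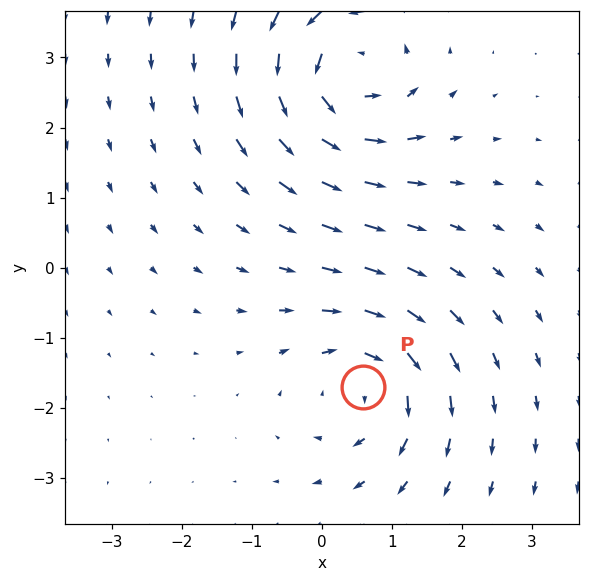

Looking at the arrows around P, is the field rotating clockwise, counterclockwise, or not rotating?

clockwise

Near P at (0.6, -1.7) the arrows circulate clockwise. The curl (z-component) there is about -5; negative curl means clockwise rotation.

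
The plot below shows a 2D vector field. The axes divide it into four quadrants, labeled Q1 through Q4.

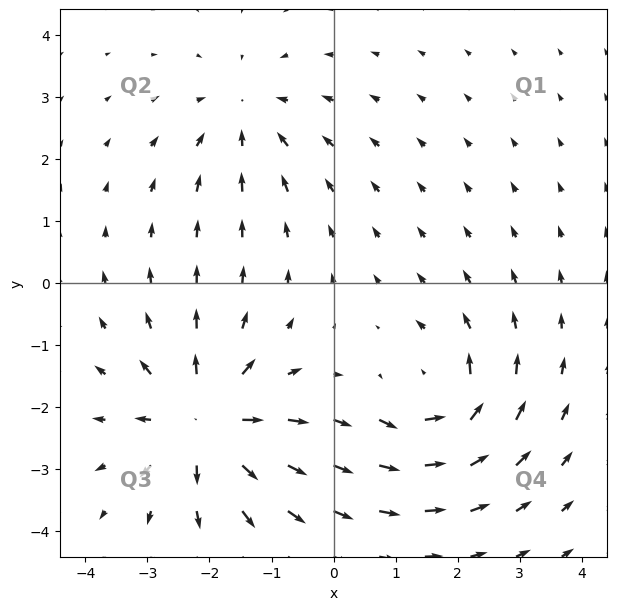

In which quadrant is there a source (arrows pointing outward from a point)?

The source sits at approximately (-2.1, -2.2), which lies in quadrant Q3. The divergence there is about +6, positive as expected for a source.

Q3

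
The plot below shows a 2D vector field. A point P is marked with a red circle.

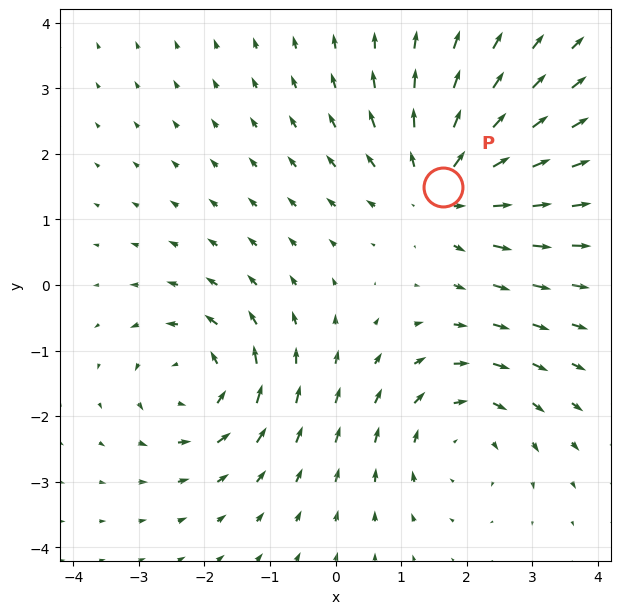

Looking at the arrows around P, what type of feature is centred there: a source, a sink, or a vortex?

At P (1.6, 1.5) the arrows spread outward. Divergence about +3, curl ≈0 — positive divergence with near-zero curl is a source.

source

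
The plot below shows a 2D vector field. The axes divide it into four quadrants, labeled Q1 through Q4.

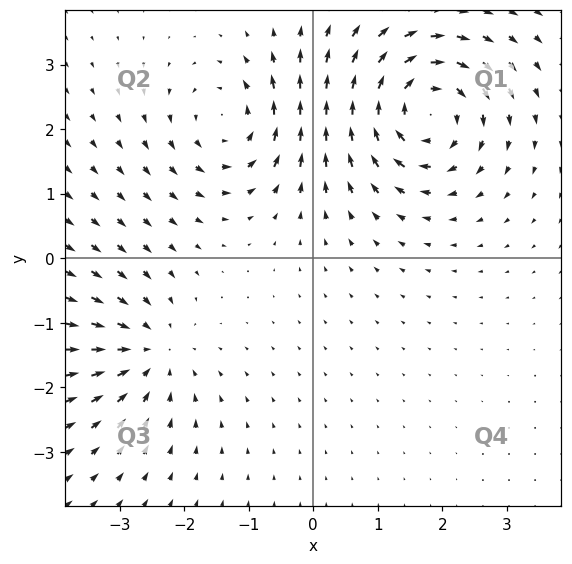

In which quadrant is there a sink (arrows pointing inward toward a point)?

Q3

The sink sits at approximately (-2.5, -1.5), which lies in quadrant Q3. The divergence there is about -4, negative as expected for a sink.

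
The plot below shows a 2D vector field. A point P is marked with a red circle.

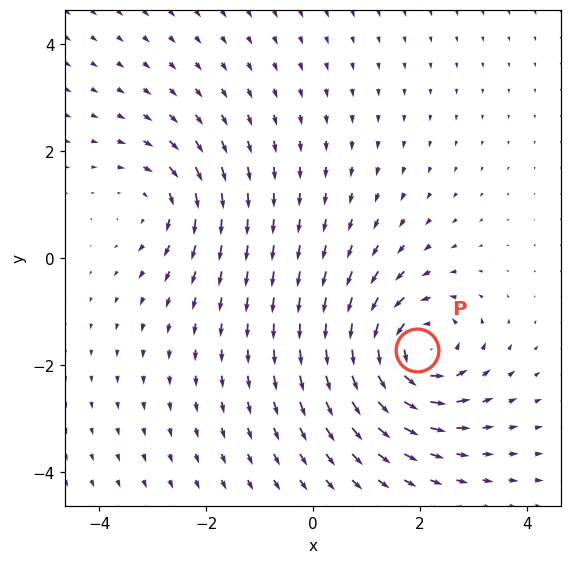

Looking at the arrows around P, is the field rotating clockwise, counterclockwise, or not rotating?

counterclockwise

Near P at (1.9, -1.7) the arrows circulate counterclockwise. The curl (z-component) there is about +6; positive curl means counterclockwise rotation.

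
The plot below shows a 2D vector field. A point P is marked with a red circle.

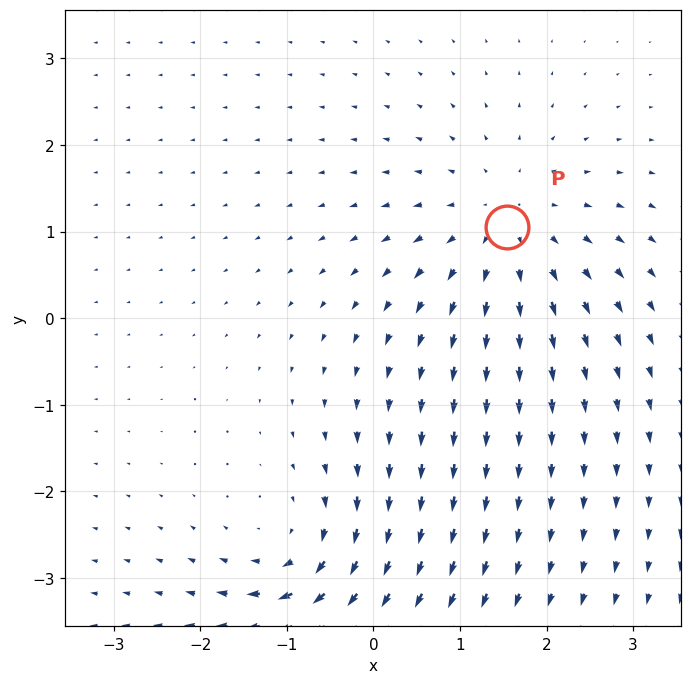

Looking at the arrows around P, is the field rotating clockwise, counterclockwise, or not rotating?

not rotating

Near P at (1.5, 1.1) the arrows show no circulation. The curl there is ≈0.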